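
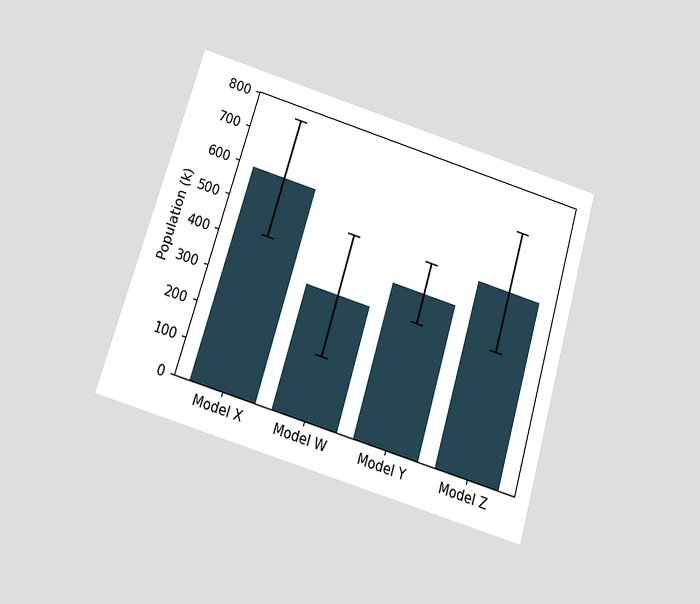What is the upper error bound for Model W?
510k

The chart is tilted about 17° clockwise and viewed slightly from below. The Model W bar's upper whisker reaches 510k.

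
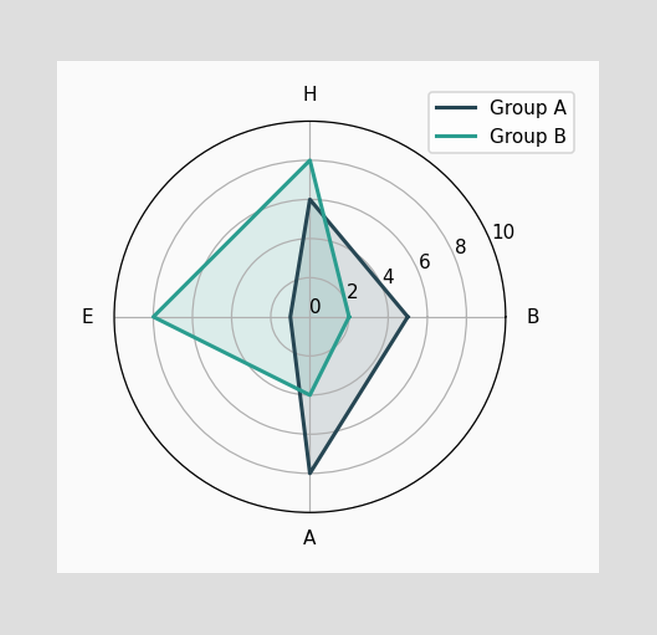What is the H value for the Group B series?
On the H axis, Group B reaches 8.

8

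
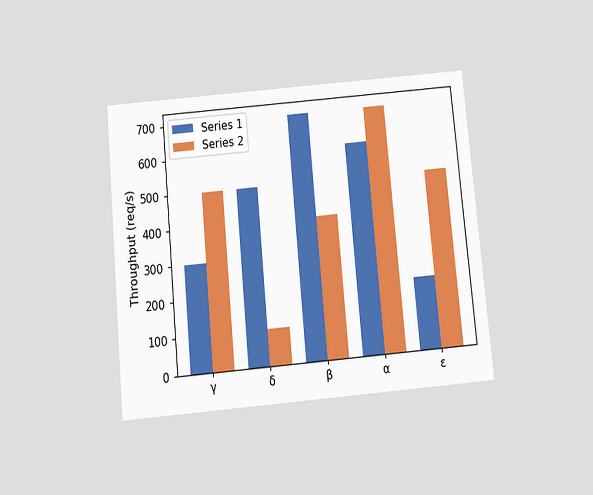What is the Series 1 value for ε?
200req/s

The chart is tilted about 5° counter-clockwise and viewed slightly from below. The Series 1 bar at ε reaches 200req/s on the y-axis.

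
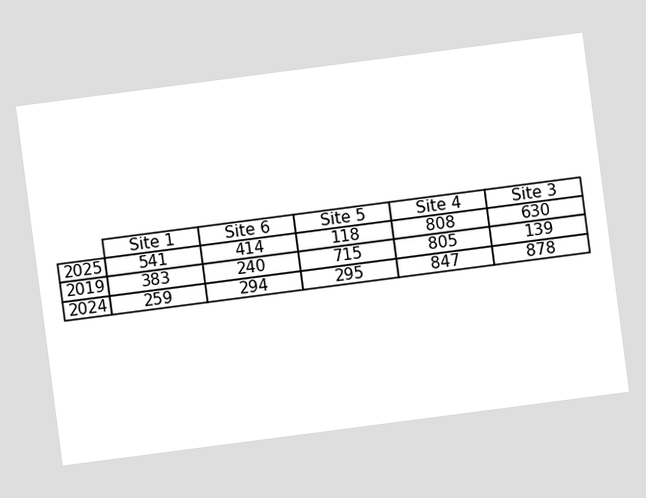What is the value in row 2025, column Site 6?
The chart is tilted about 7° counter-clockwise. The (2025, Site 6) cell reads 414.

414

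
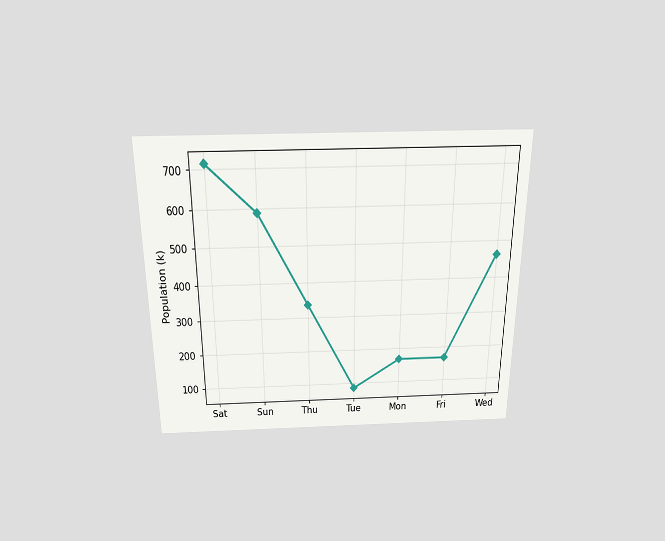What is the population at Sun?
588k

The chart is viewed slightly from above. At Sun, the line is at 588k.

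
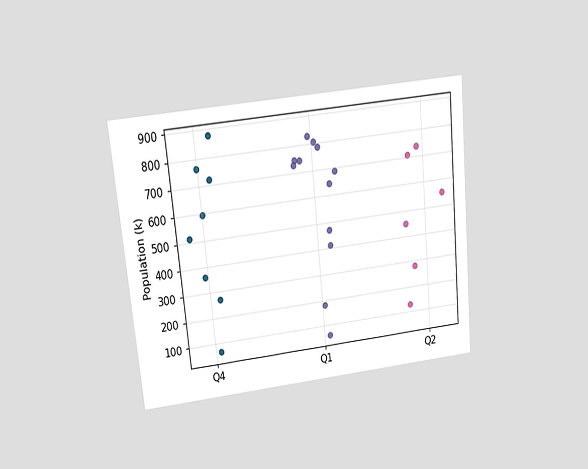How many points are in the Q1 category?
The chart is tilted about 6° counter-clockwise and viewed slightly from above. Counting the markers in the Q1 column gives 12.

12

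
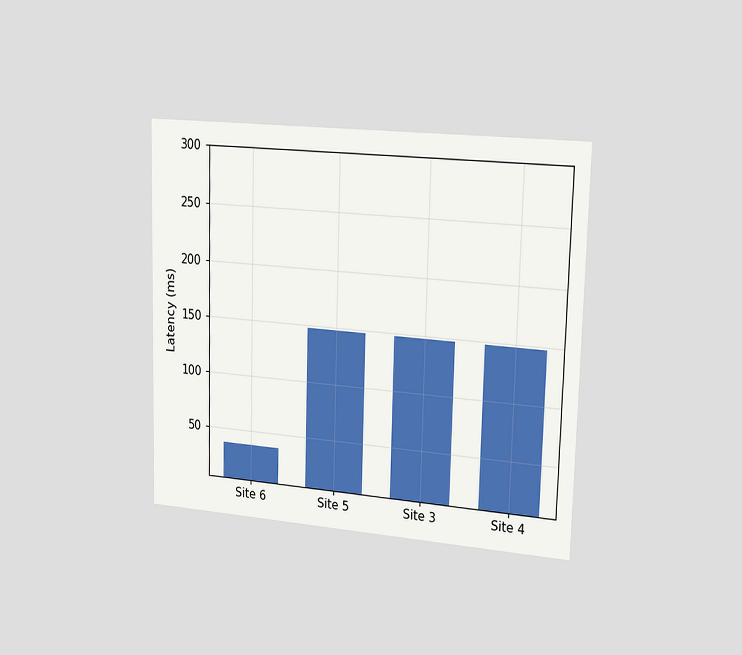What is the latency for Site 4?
The chart is viewed slightly from the right. Reading along the chart's y-axis, the Site 4 bar reaches 148ms.

148ms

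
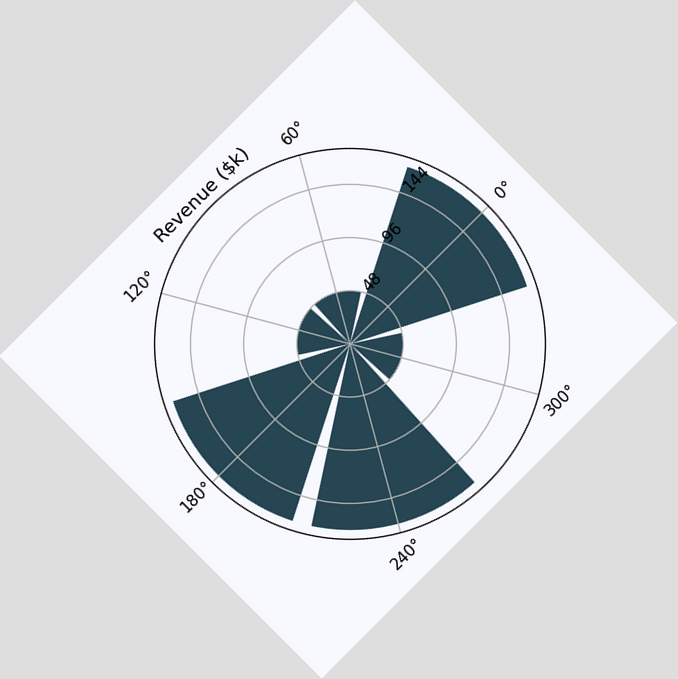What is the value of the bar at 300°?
The chart is tilted about 45° counter-clockwise. The bar at 300° reaches $48k on the radial axis.

$48k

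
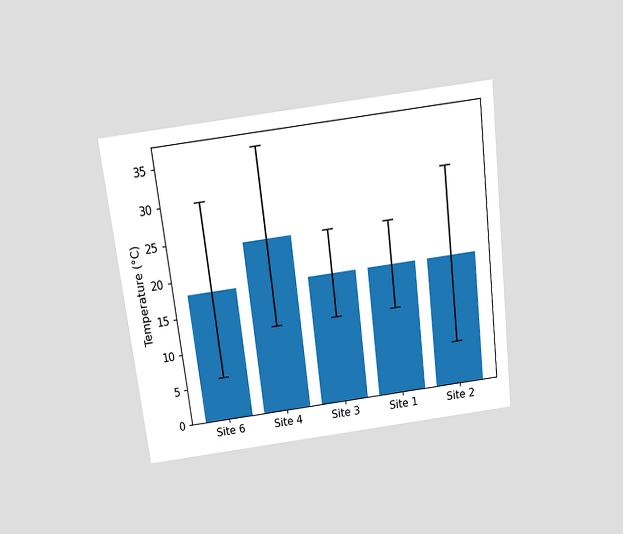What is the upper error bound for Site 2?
30°C

The chart is tilted about 7° counter-clockwise and viewed slightly from above. The Site 2 bar's upper whisker reaches 30°C.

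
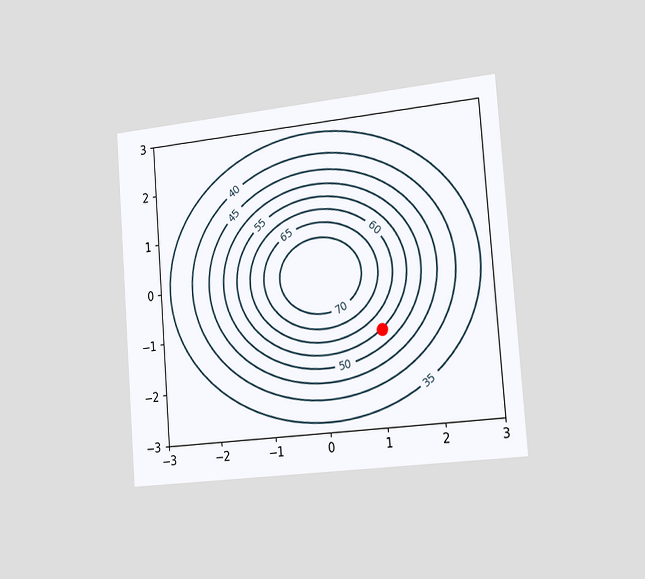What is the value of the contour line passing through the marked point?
The chart is tilted about 4° counter-clockwise and viewed slightly from the right. The marked point sits on the contour labelled 55.

55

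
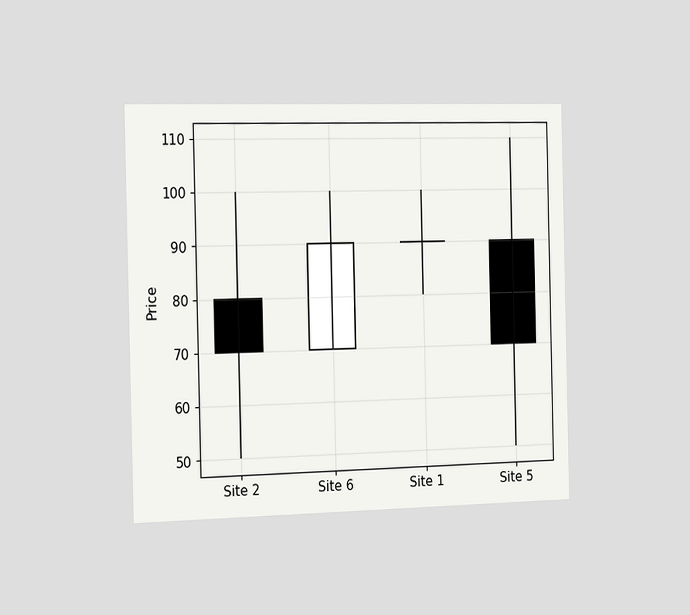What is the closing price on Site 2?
70

The chart is viewed slightly from the left. The Site 2 candle closes at 70.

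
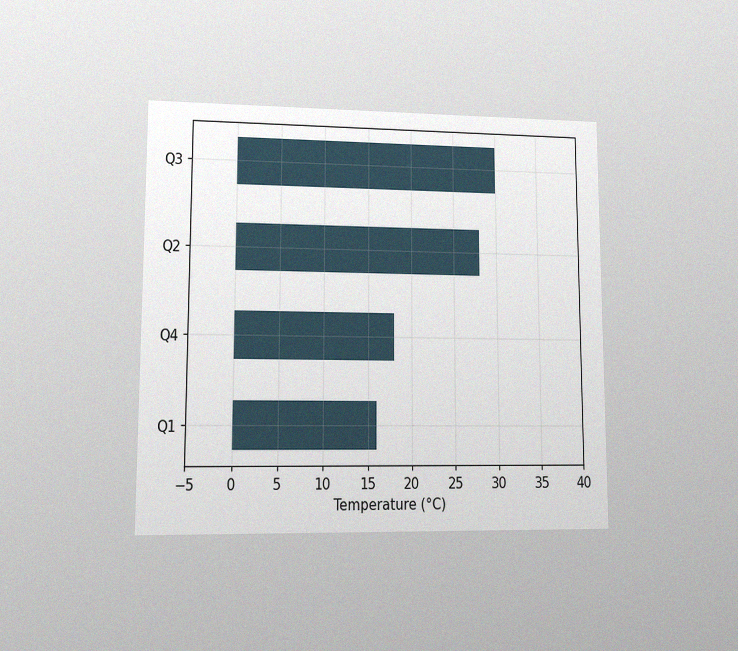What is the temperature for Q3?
30°C

The chart is viewed at a slight angle, with some photo noise. Reading along the chart's x-axis, the Q3 bar reaches 30°C.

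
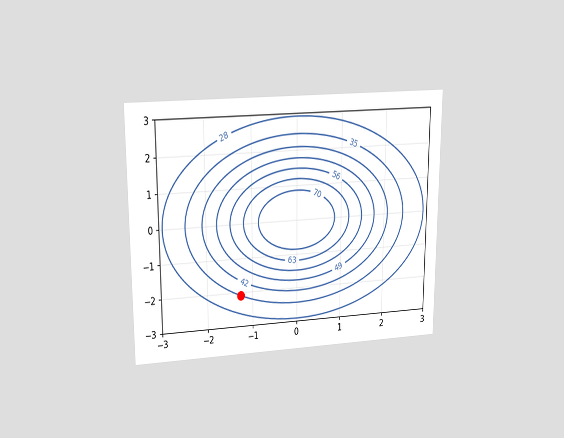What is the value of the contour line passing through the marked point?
35

The chart is viewed at a slight angle. The marked point sits on the contour labelled 35.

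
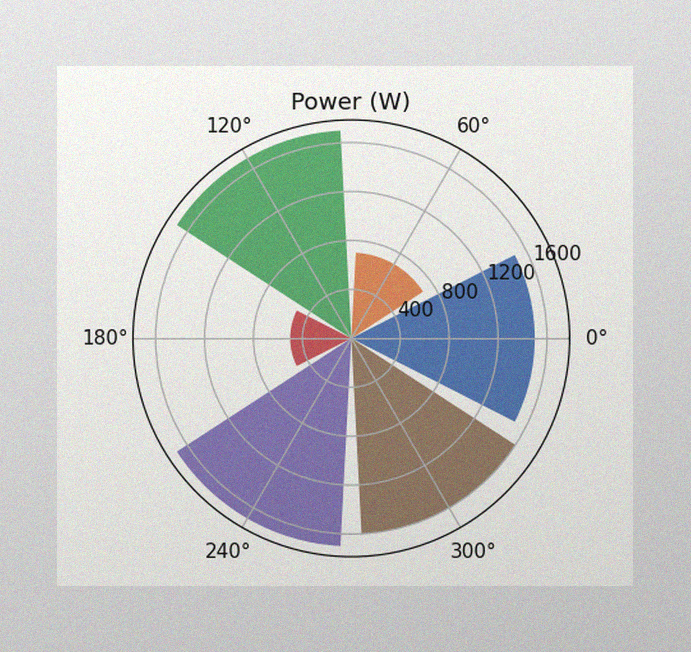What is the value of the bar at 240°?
1700W

The image has some photo noise and uneven lighting. The bar at 240° reaches 1700W on the radial axis.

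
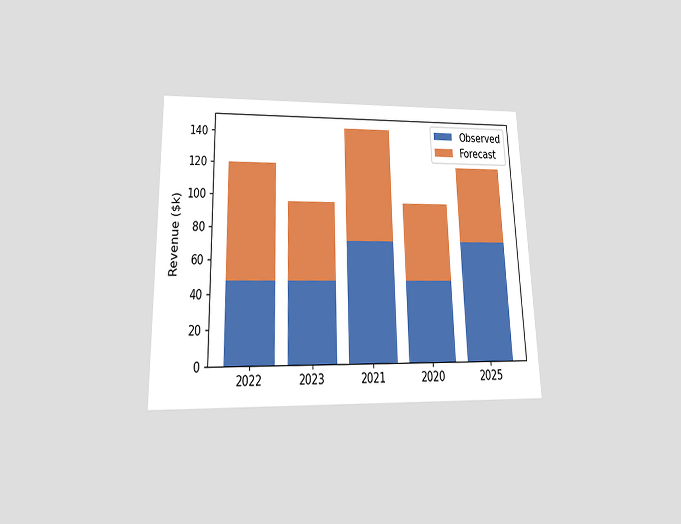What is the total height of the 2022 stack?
$120k

The chart is viewed slightly from below. The 2022 stack's top reaches $120k on the y-axis.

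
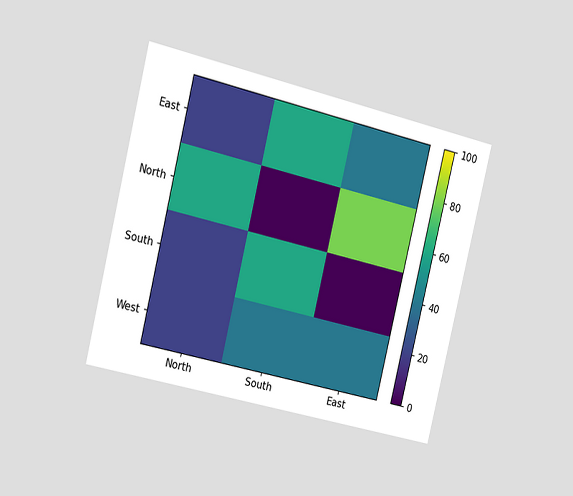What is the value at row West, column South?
40

The chart is tilted about 14° clockwise and viewed slightly from the left. Matching cell (West, South) against the colorbar gives 40.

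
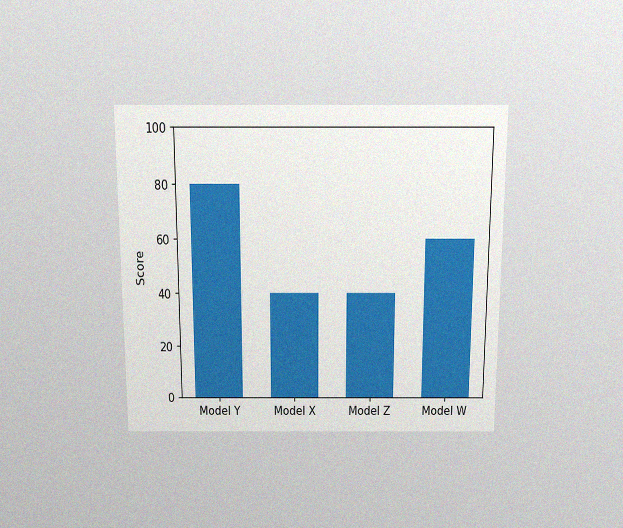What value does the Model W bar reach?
60

The chart is viewed slightly from above, with some photo noise. Reading along the chart's y-axis, the Model W bar reaches 60.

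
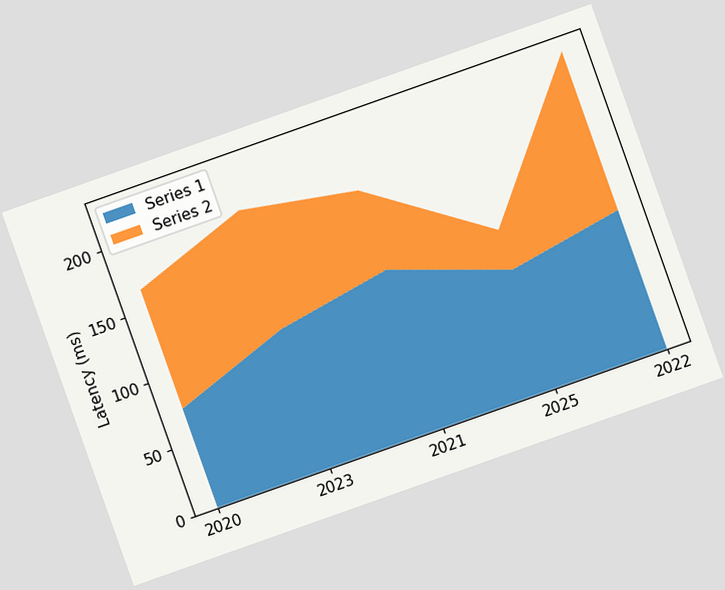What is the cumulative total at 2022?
225ms

The chart is tilted about 19° counter-clockwise. The stacked total at 2022 reaches 225ms.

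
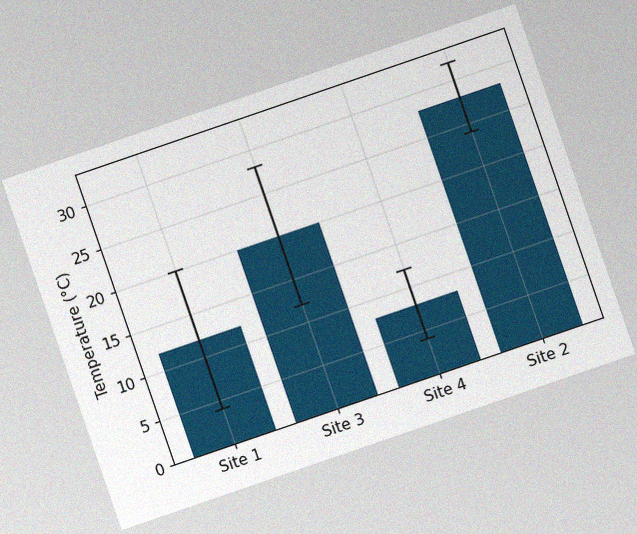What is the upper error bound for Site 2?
32°C

The chart is tilted about 19° counter-clockwise, with some photo noise. The Site 2 bar's upper whisker reaches 32°C.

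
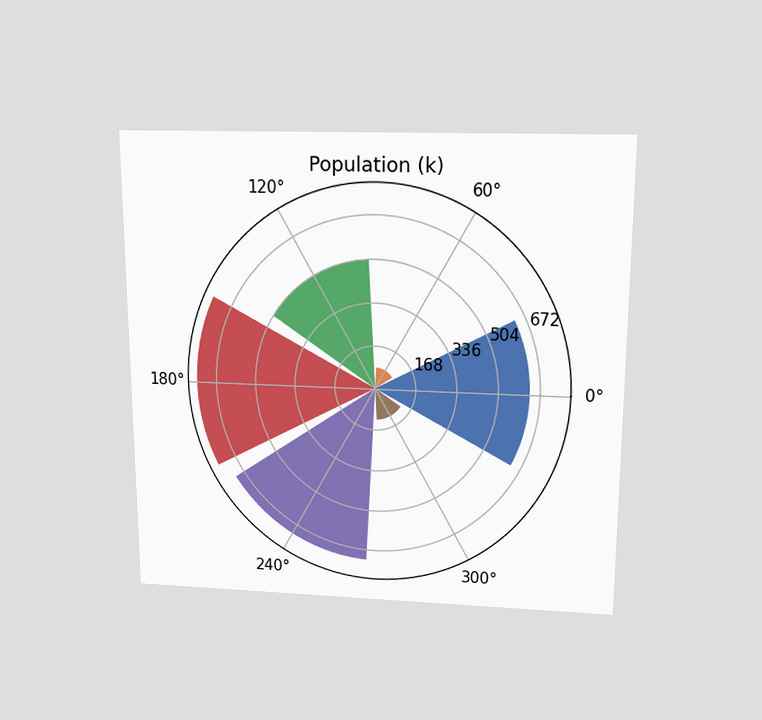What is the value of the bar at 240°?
714k

The chart is viewed slightly from above. The bar at 240° reaches 714k on the radial axis.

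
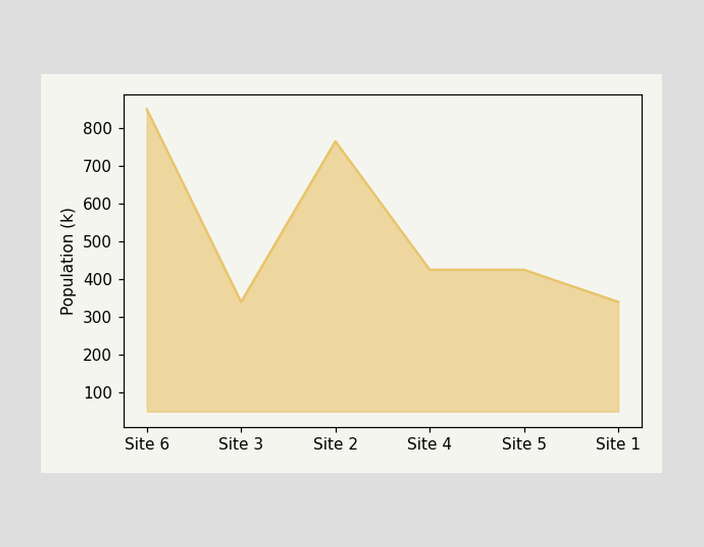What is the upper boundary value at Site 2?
At Site 2 the upper boundary is at 765k.

765k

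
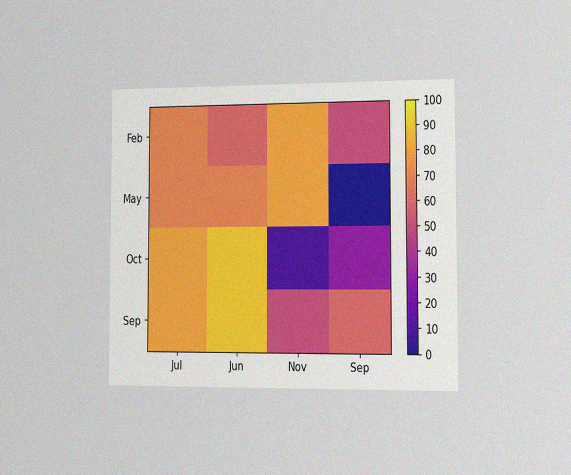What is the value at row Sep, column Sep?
60

The chart is viewed slightly from the right, with some photo noise. Matching cell (Sep, Sep) against the colorbar gives 60.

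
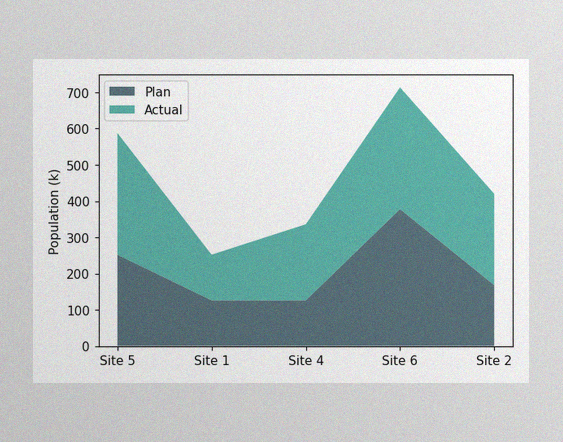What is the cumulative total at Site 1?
The image has some photo noise and uneven lighting. The stacked total at Site 1 reaches 252k.

252k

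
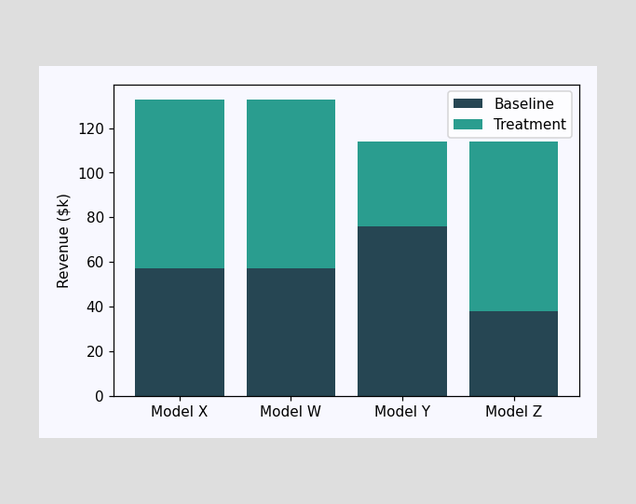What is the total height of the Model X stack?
$133k

The Model X stack's top reaches $133k on the y-axis.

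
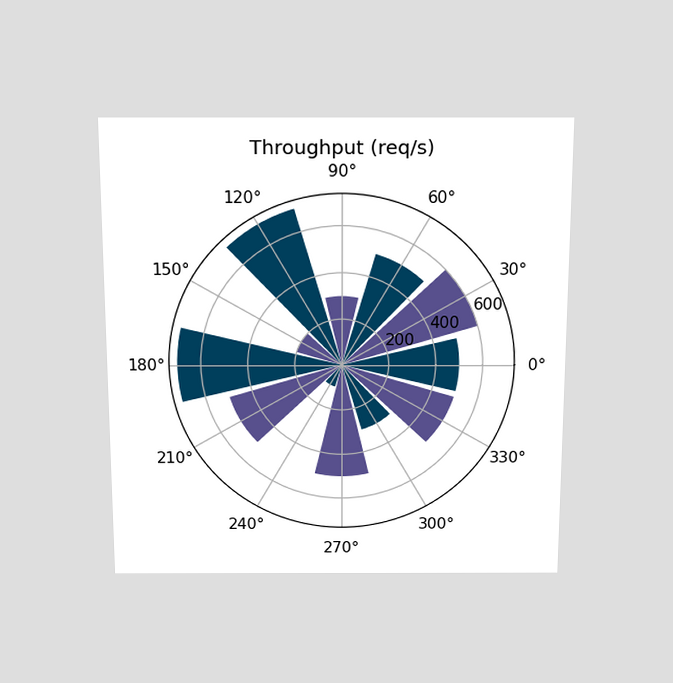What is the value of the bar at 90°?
300req/s

The chart is viewed slightly from above. The bar at 90° reaches 300req/s on the radial axis.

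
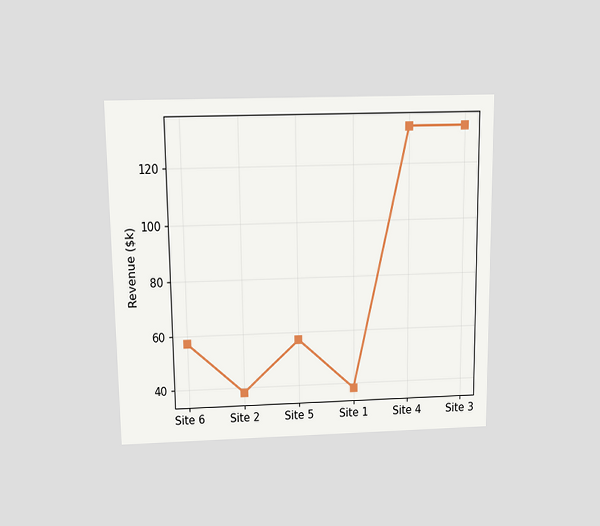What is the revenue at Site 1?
The chart is viewed slightly from above. At Site 1, the line is at $38k.

$38k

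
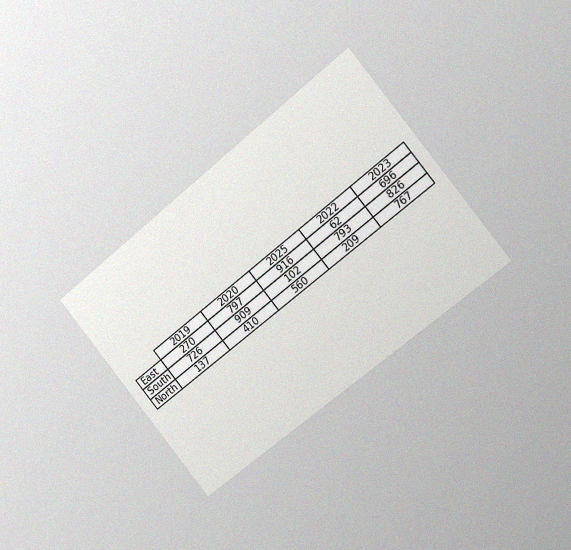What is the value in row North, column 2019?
137

The chart is tilted about 39° counter-clockwise and viewed slightly from the right, with some photo noise. The (North, 2019) cell reads 137.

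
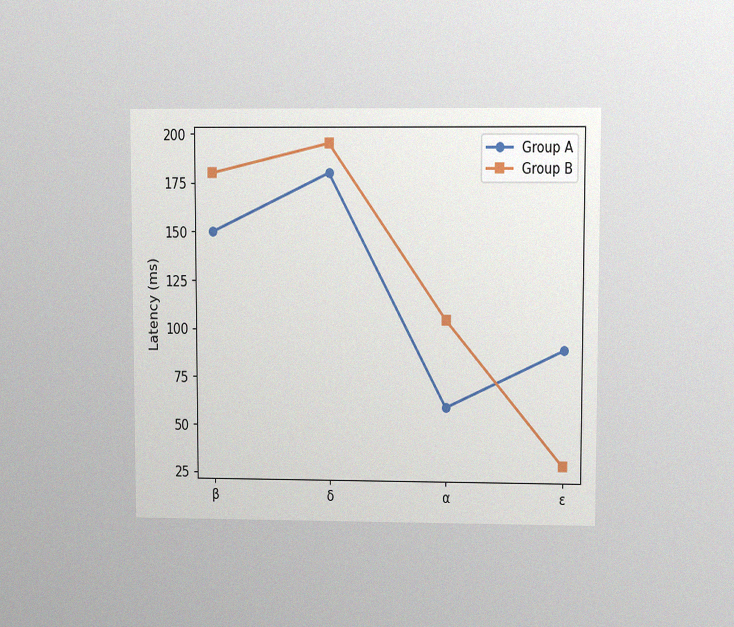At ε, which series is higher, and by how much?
The chart is viewed at a slight angle, with some photo noise. At ε, Group A sits above the other line by 60ms.

Group A, by 60ms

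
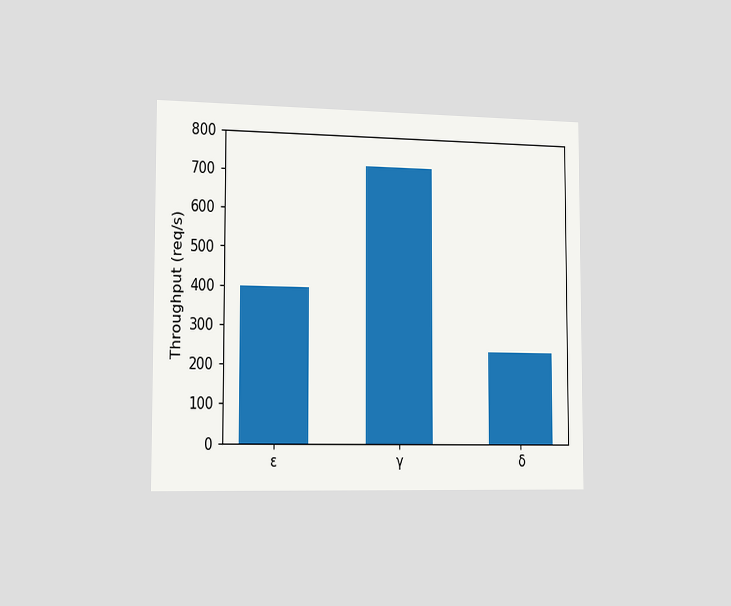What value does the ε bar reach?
The chart is viewed slightly from the left. Reading along the chart's y-axis, the ε bar reaches 400req/s.

400req/s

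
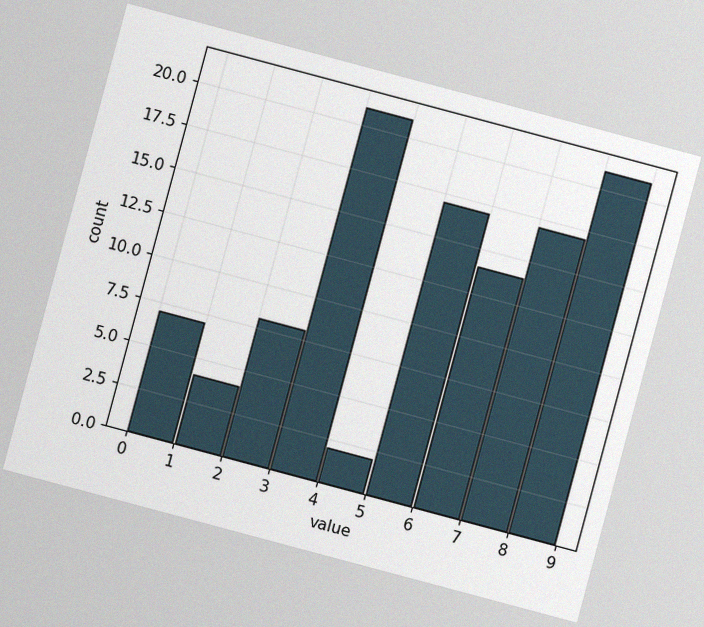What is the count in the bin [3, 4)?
21

The chart is tilted about 15° clockwise, with some photo noise. The [3, 4) bin has height 21.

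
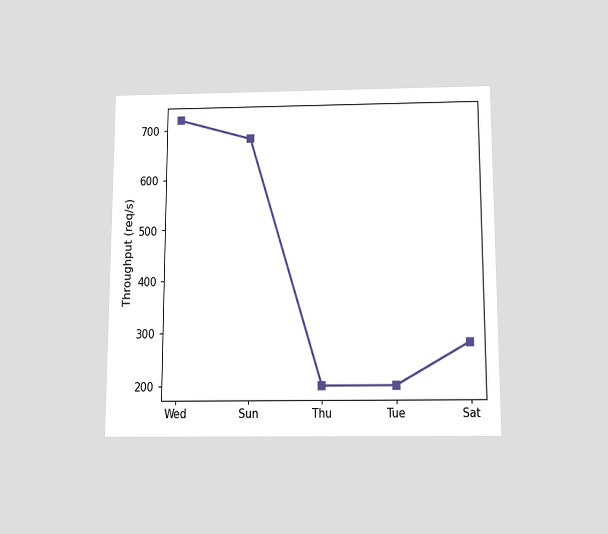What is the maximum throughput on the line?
720req/s

The chart is viewed slightly from below. The highest point is at Wed, and reading across to the y-axis gives 720req/s.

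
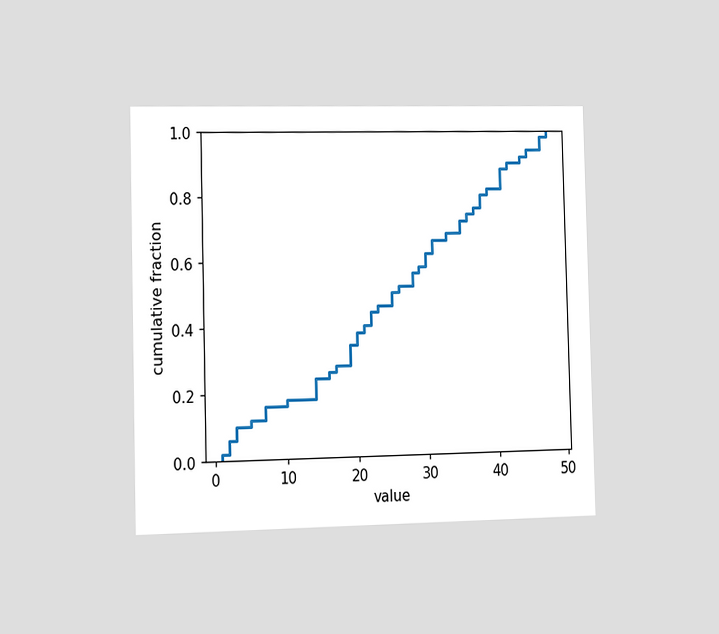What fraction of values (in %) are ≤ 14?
24%

The chart is viewed slightly from the left. At x=14 the ECDF step is at 24%.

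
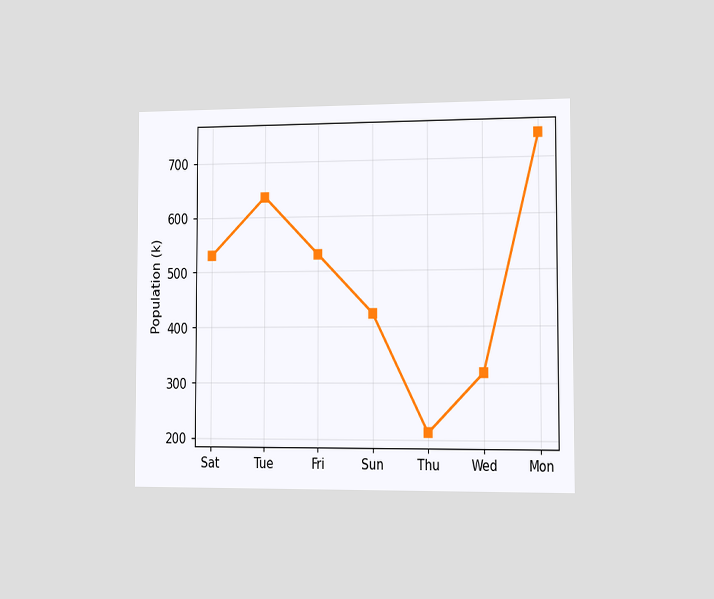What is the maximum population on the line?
742k

The chart is viewed slightly from the right. The highest point is at Mon, and reading across to the y-axis gives 742k.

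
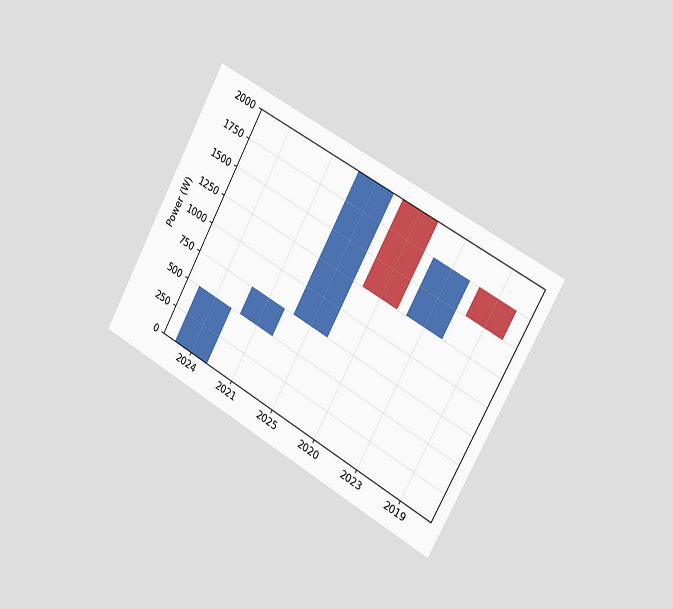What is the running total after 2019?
The chart is tilted about 29° clockwise and viewed slightly from the right. After 2019 the running total reaches 1500W.

1500W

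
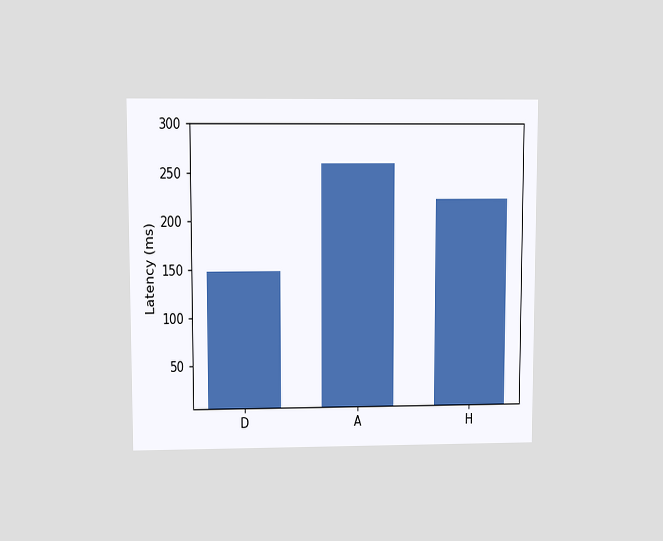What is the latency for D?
The chart is viewed at a slight angle. Reading along the chart's y-axis, the D bar reaches 148ms.

148ms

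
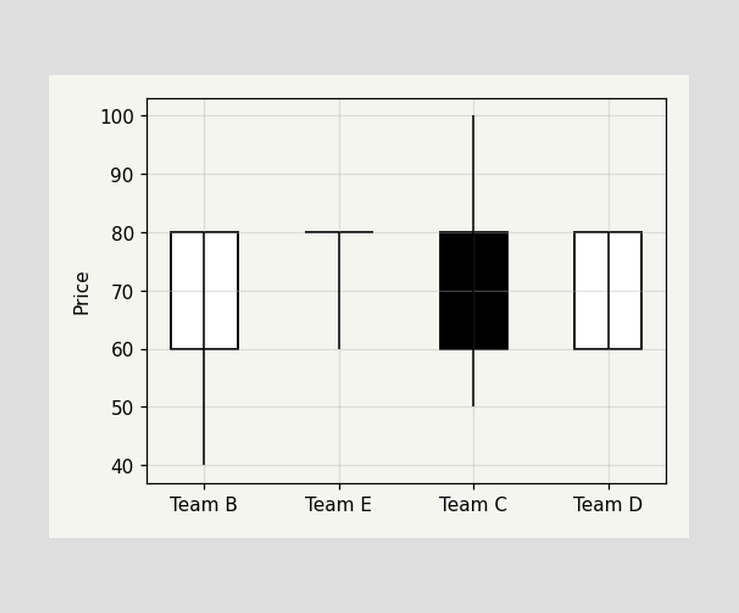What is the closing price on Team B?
80

The Team B candle closes at 80.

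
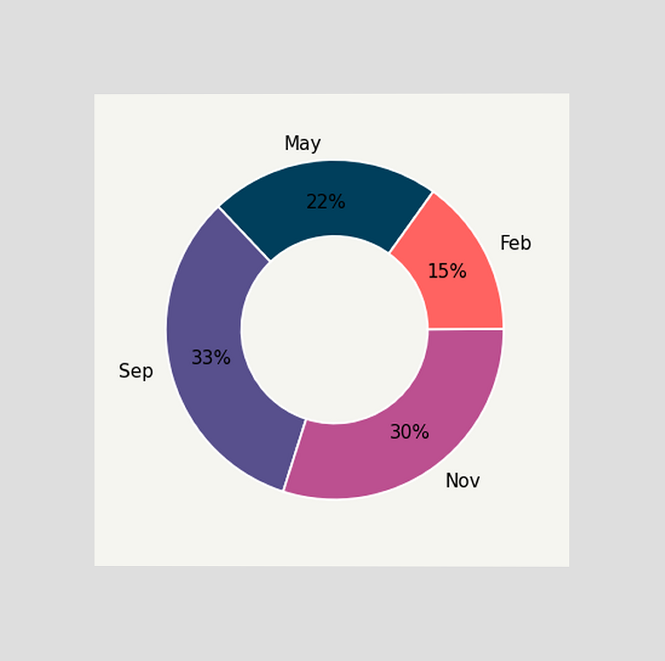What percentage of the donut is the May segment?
22%

The chart is viewed at a slight angle. The May segment takes up 22% of the ring.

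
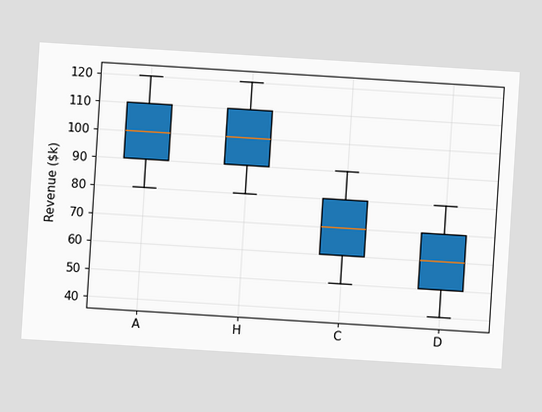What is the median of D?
The chart is tilted about 4° clockwise. The median line in the D box sits at $60k.

$60k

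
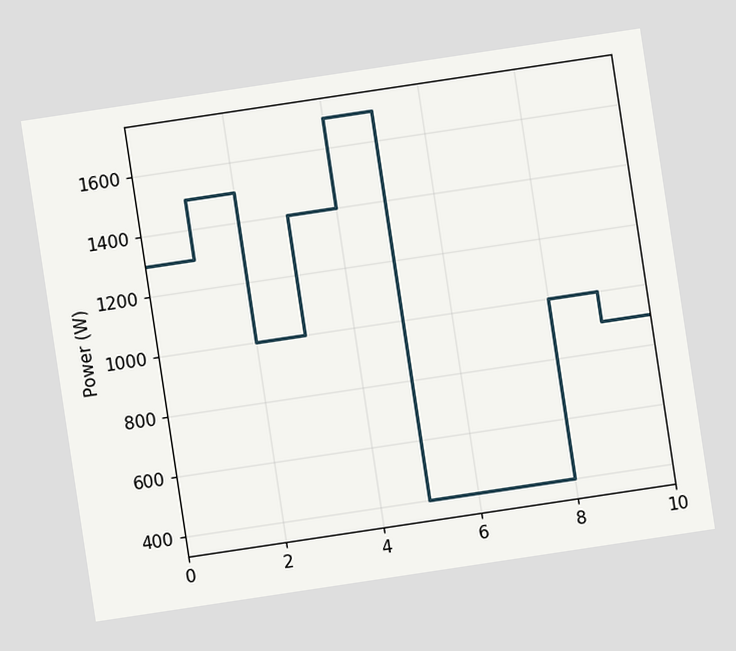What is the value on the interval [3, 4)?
The chart is tilted about 9° counter-clockwise. On [3, 4) the step sits at 1400W.

1400W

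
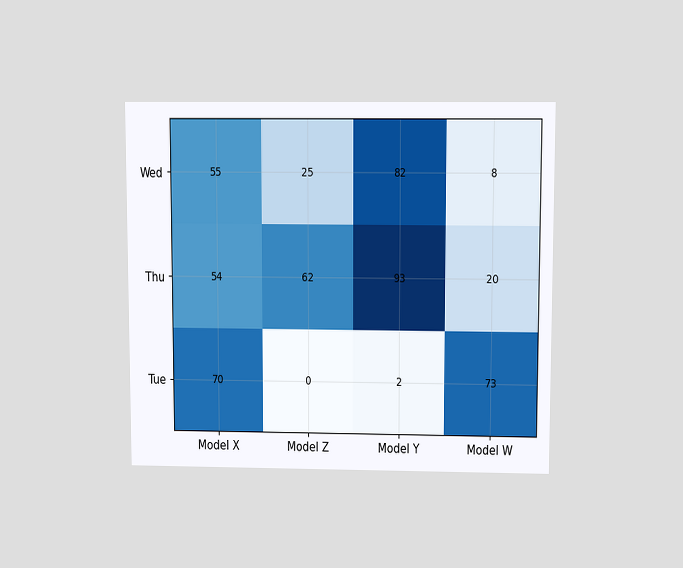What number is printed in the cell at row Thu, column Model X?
54

The chart is viewed slightly from above. The (Thu, Model X) cell reads 54.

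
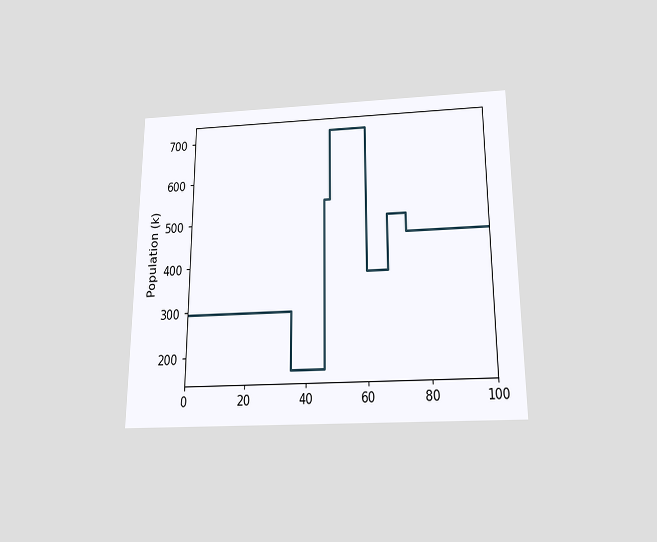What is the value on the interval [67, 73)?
The chart is viewed slightly from below. On [67, 73) the step sits at 504k.

504k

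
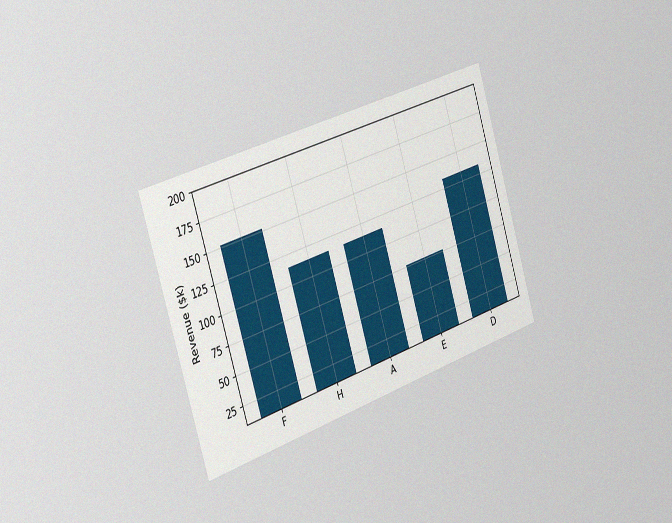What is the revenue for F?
The chart is tilted about 18° counter-clockwise and viewed slightly from the left, with some photo noise. Reading along the chart's y-axis, the F bar reaches $152k.

$152k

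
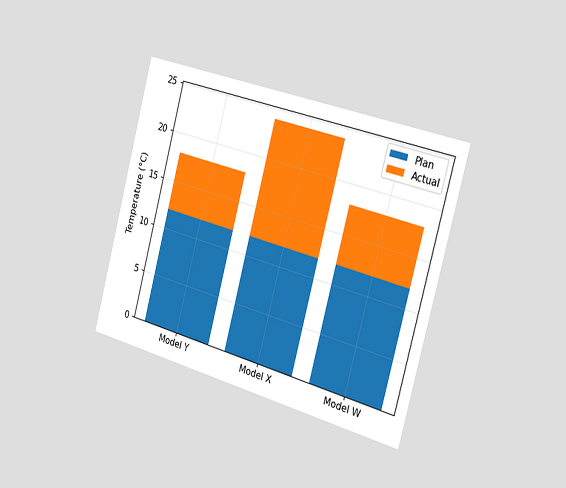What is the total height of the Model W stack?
The chart is tilted about 15° clockwise and viewed slightly from the right. The Model W stack's top reaches 18°C on the y-axis.

18°C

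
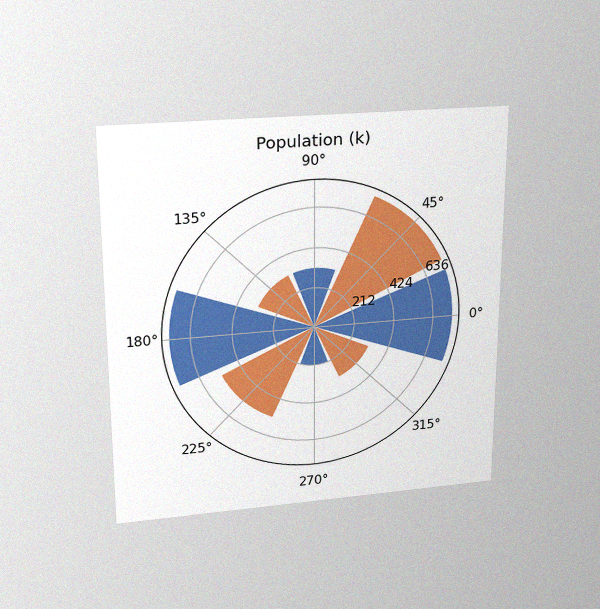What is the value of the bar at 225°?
The chart is viewed slightly from above, with some photo noise. The bar at 225° reaches 530k on the radial axis.

530k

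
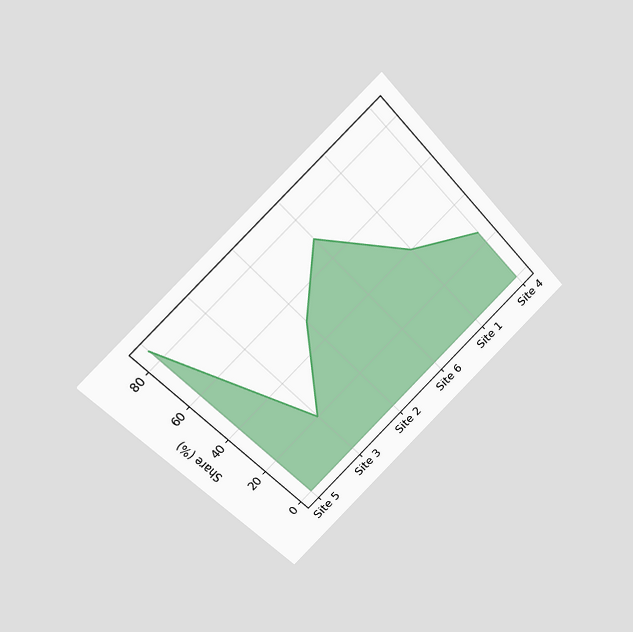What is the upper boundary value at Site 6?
70%

The chart is tilted about 44° counter-clockwise and viewed at a slight angle. At Site 6 the upper boundary is at 70%.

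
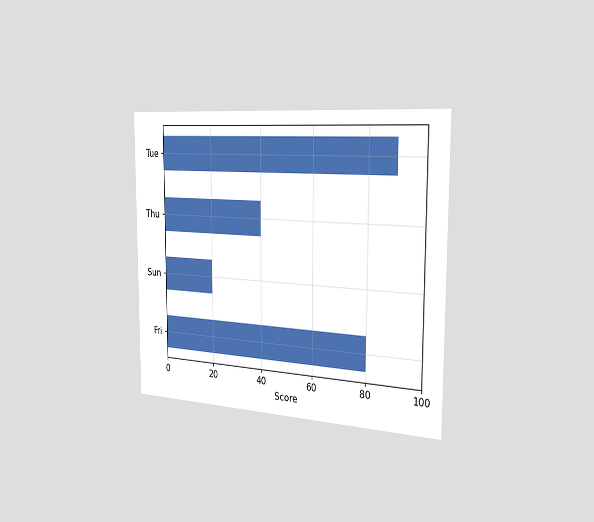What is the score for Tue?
90

The chart is viewed slightly from the right. Reading along the chart's x-axis, the Tue bar reaches 90.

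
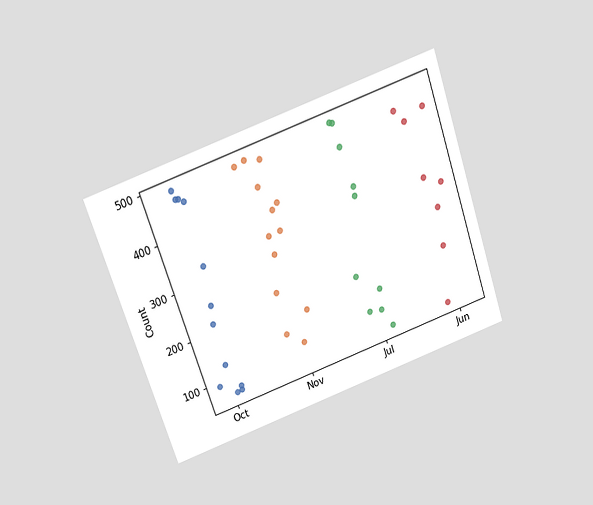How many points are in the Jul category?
10

The chart is tilted about 19° counter-clockwise and viewed slightly from above. Counting the markers in the Jul column gives 10.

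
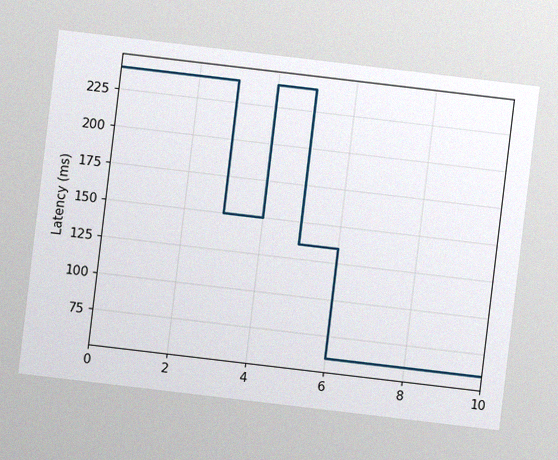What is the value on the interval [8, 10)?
60ms

The chart is tilted about 7° clockwise, with some photo noise. On [8, 10) the step sits at 60ms.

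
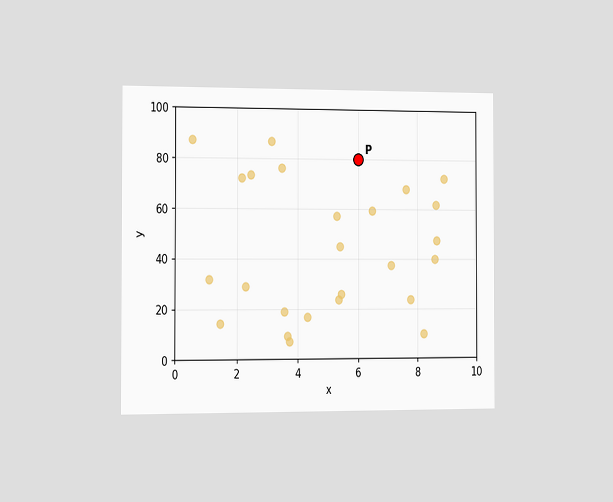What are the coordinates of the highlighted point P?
The chart is viewed slightly from the left. Following the gridlines from P to each axis, P sits at (6, 80).

(6, 80)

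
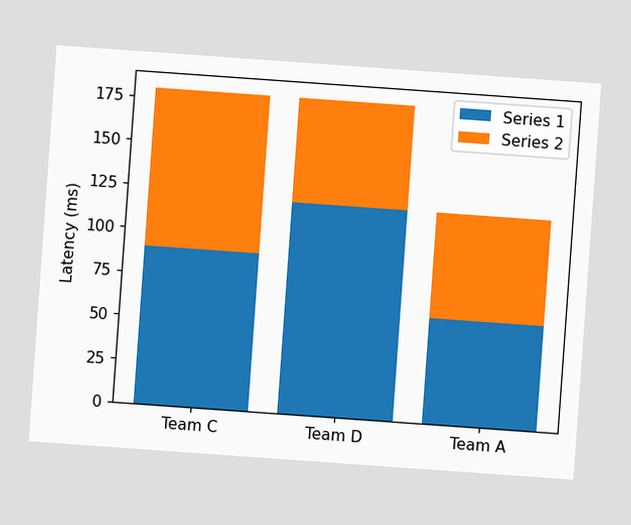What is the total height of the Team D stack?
180ms

The chart is tilted about 4° clockwise. The Team D stack's top reaches 180ms on the y-axis.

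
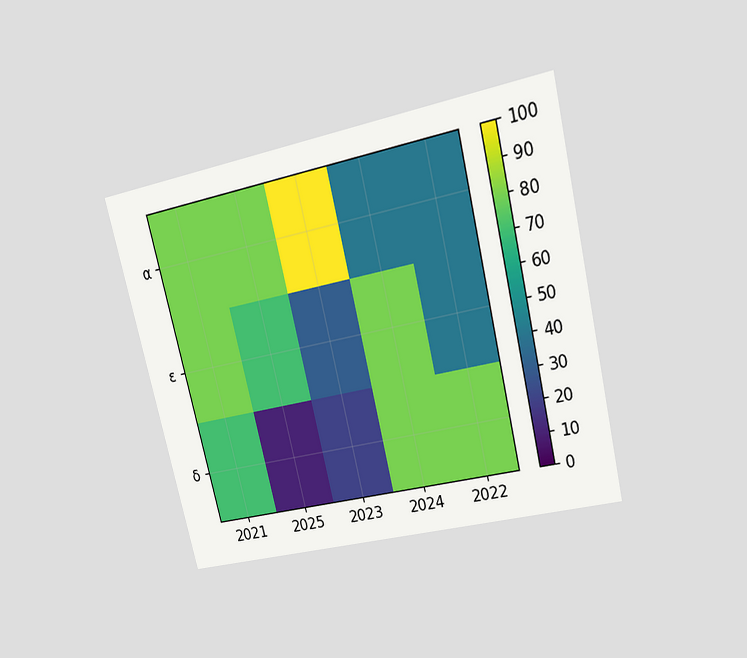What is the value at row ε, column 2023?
The chart is tilted about 13° counter-clockwise and viewed at a slight angle. Matching cell (ε, 2023) against the colorbar gives 30.

30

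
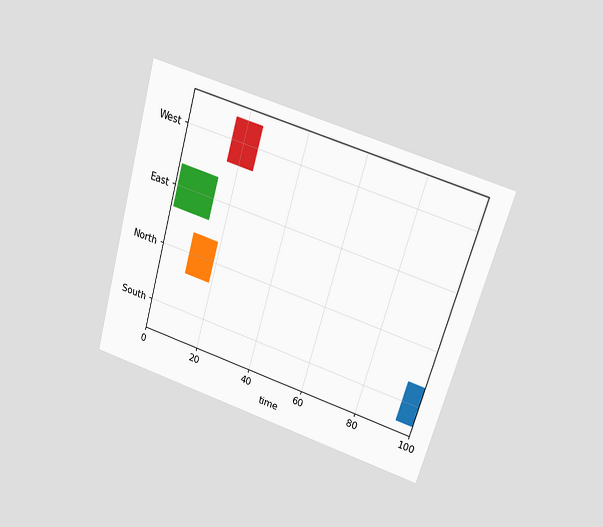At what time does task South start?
94

The chart is tilted about 16° clockwise and viewed at a slight angle. The South bar begins at t=94.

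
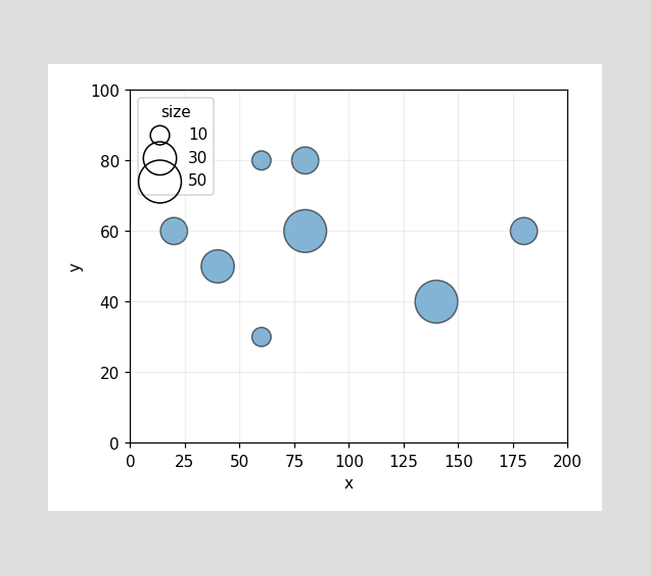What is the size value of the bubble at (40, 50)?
30

Matching the bubble at (40, 50) against the size legend gives 30.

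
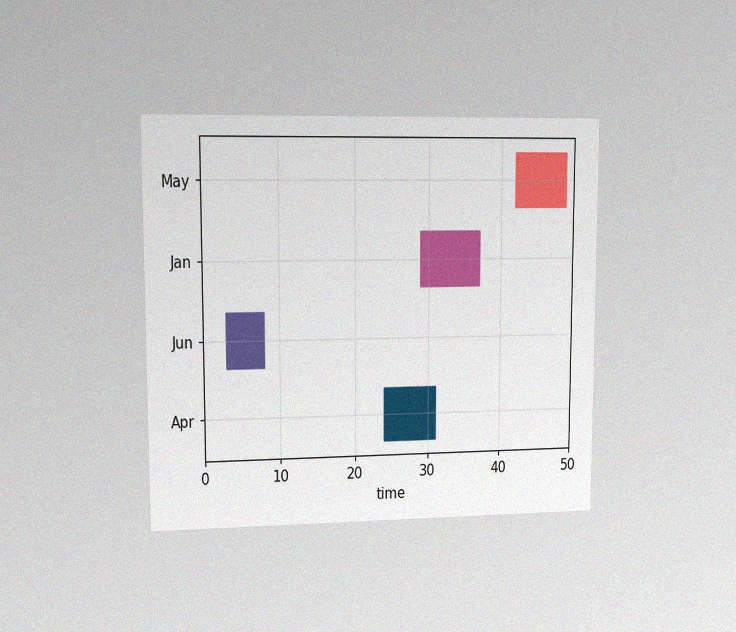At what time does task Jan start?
The chart is viewed at a slight angle, with some photo noise. The Jan bar begins at t=29.

29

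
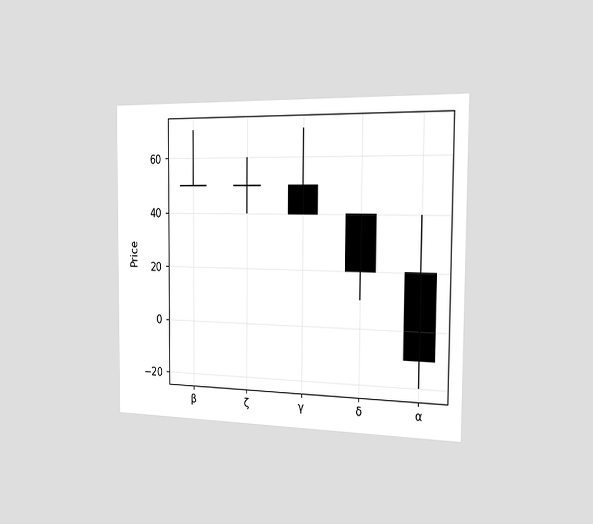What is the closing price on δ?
20

The chart is viewed slightly from the right. The δ candle closes at 20.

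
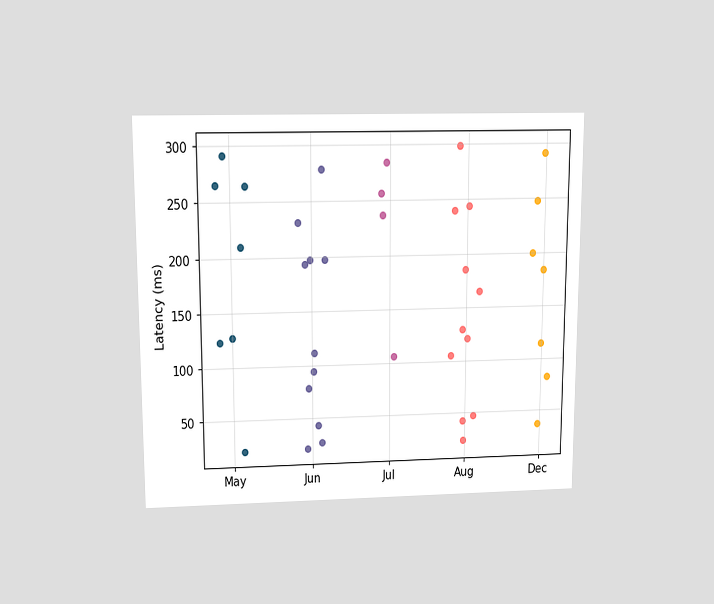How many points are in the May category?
7

The chart is viewed slightly from above. Counting the markers in the May column gives 7.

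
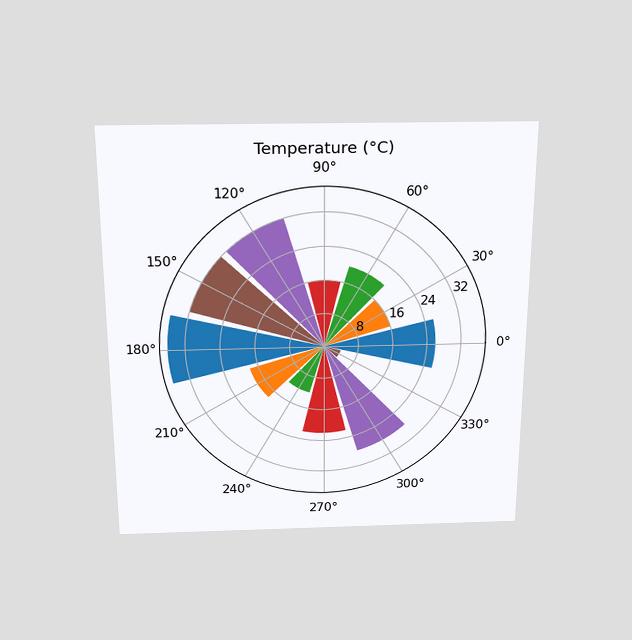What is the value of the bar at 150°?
32°C

The chart is viewed slightly from above. The bar at 150° reaches 32°C on the radial axis.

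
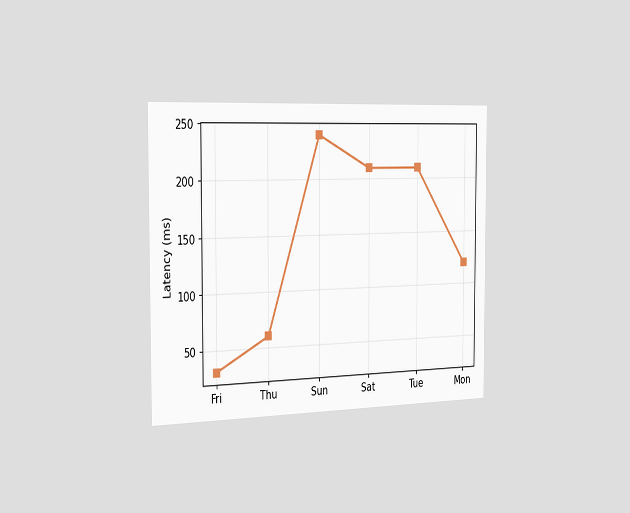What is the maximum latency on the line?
The chart is viewed slightly from the left. The highest point is at Sun, and reading across to the y-axis gives 240ms.

240ms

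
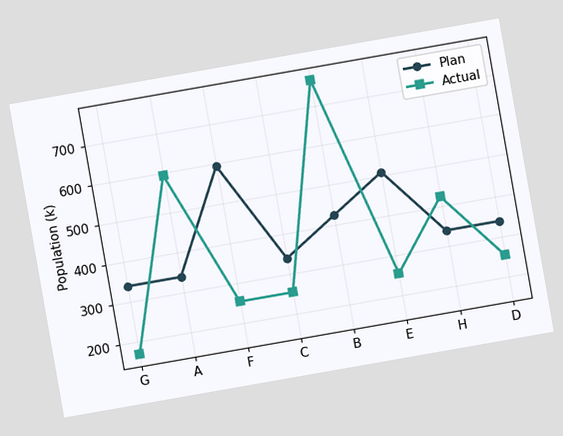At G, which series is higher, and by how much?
Plan, by 170k

The chart is tilted about 10° counter-clockwise. At G, Plan sits above the other line by 170k.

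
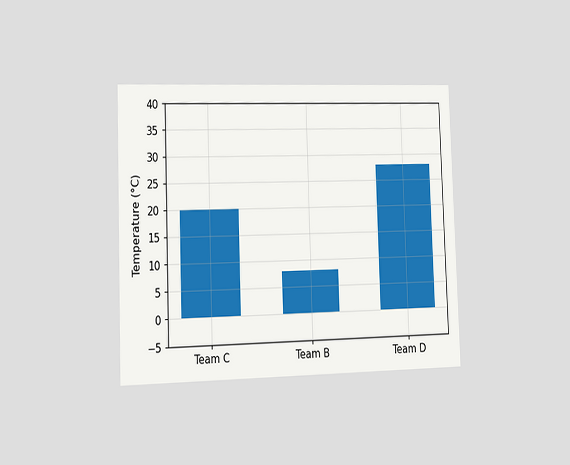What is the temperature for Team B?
The chart is viewed slightly from the left. Reading along the chart's y-axis, the Team B bar reaches 8°C.

8°C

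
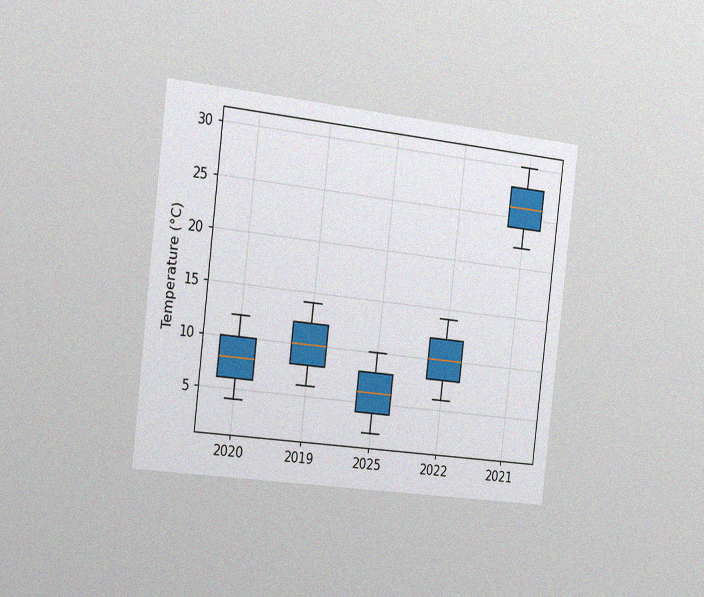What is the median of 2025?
The chart is tilted about 7° clockwise and viewed slightly from the left, with some photo noise. The median line in the 2025 box sits at 6°C.

6°C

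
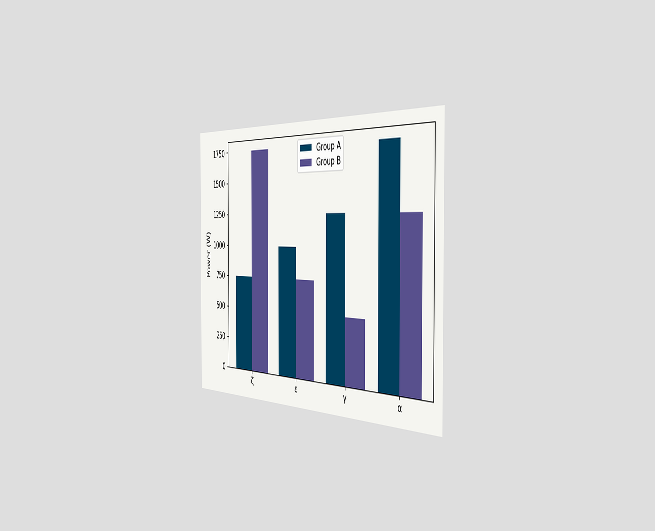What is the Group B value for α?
The chart is viewed slightly from the right. The Group B bar at α reaches 1250W on the y-axis.

1250W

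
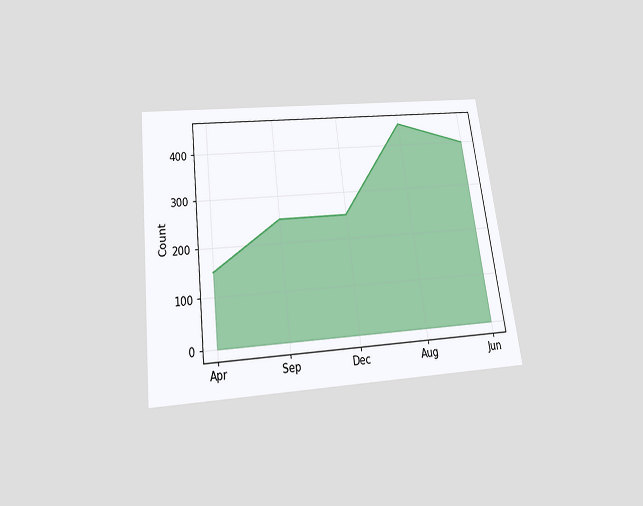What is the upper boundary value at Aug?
The chart is tilted about 7° counter-clockwise and viewed slightly from below. At Aug the upper boundary is at 450.

450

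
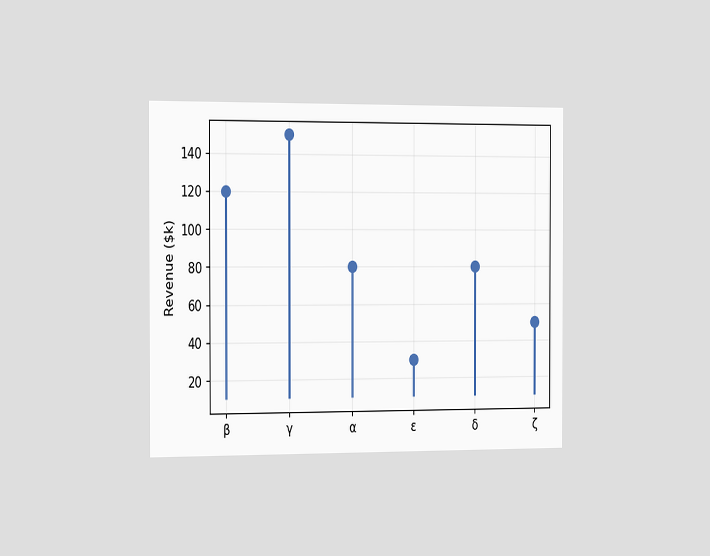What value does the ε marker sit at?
The chart is viewed slightly from the left. The ε marker sits at $30k.

$30k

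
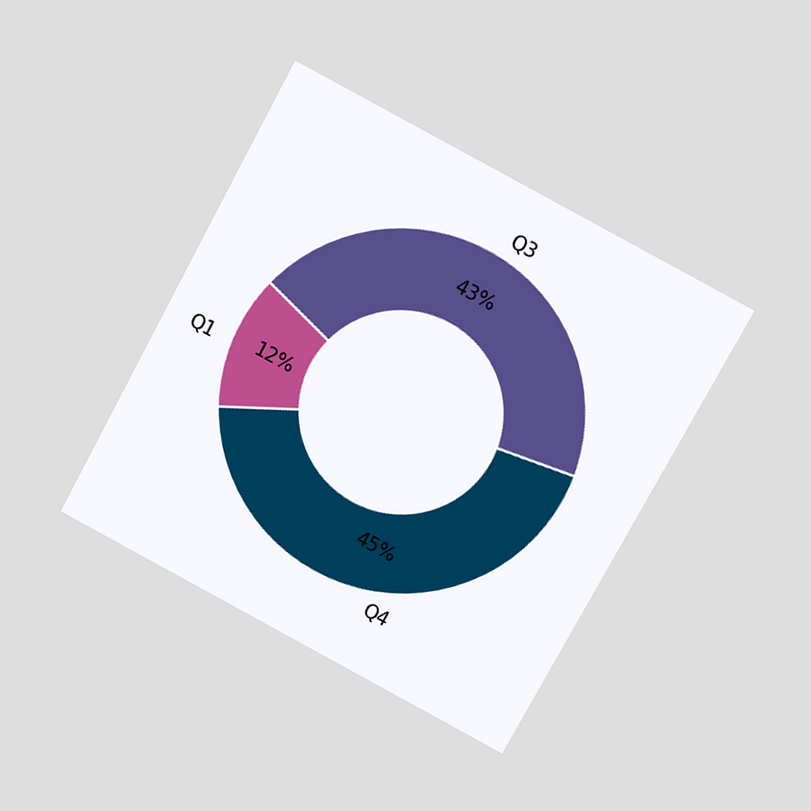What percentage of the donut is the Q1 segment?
The chart is tilted about 28° clockwise and viewed at a slight angle. The Q1 segment takes up 12% of the ring.

12%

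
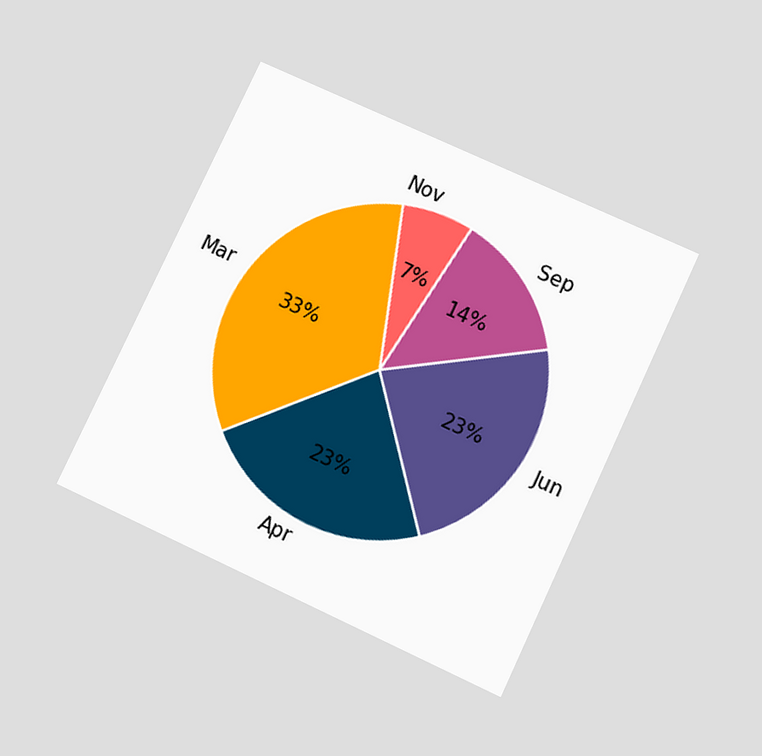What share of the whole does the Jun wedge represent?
23%

The chart is tilted about 25° clockwise and viewed slightly from below. The Jun slice takes up 23% of the pie.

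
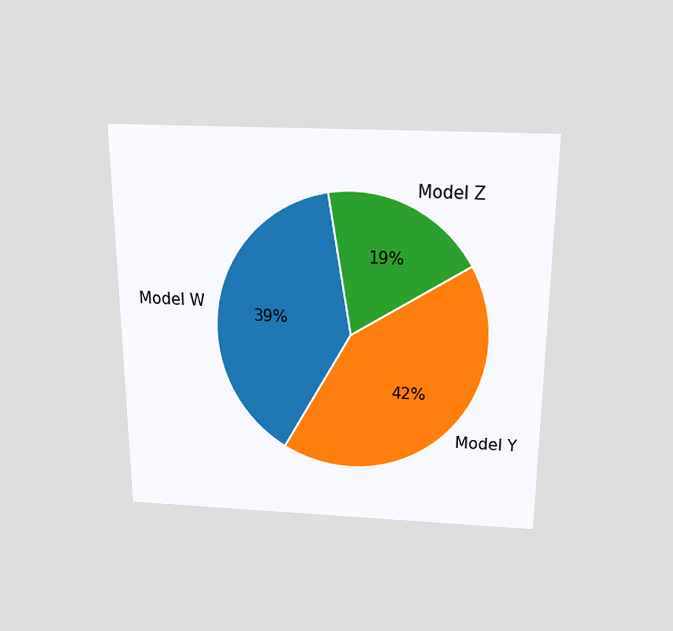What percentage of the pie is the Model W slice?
The chart is viewed slightly from above. The Model W slice takes up 39% of the pie.

39%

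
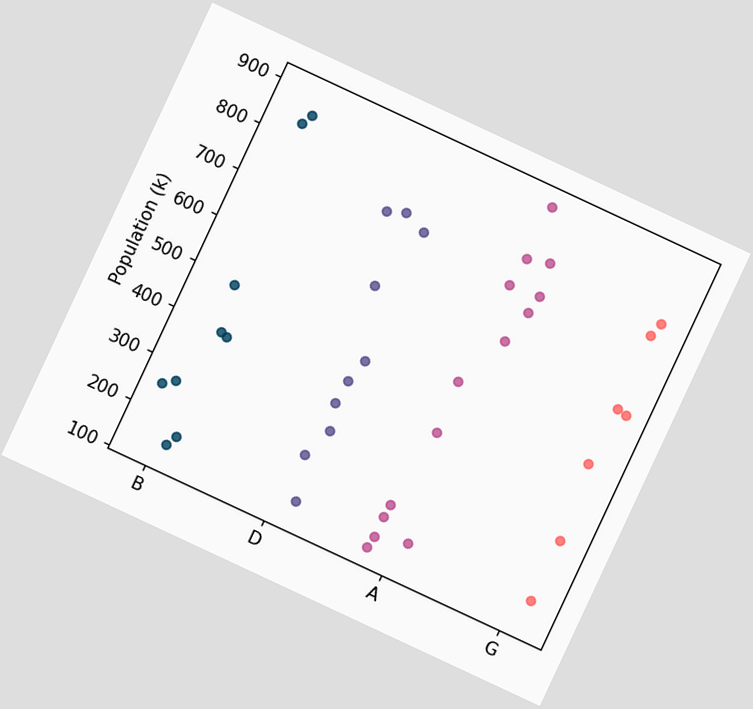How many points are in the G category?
The chart is tilted about 25° clockwise. Counting the markers in the G column gives 7.

7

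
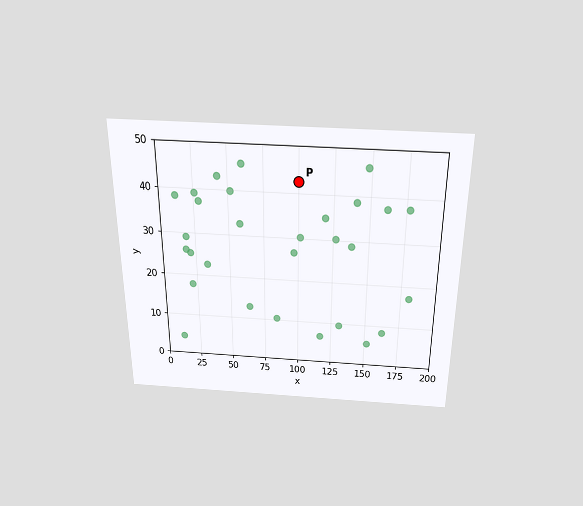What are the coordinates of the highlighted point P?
(100, 42.5)

The chart is viewed slightly from above. Following the gridlines from P to each axis, P sits at (100, 42.5).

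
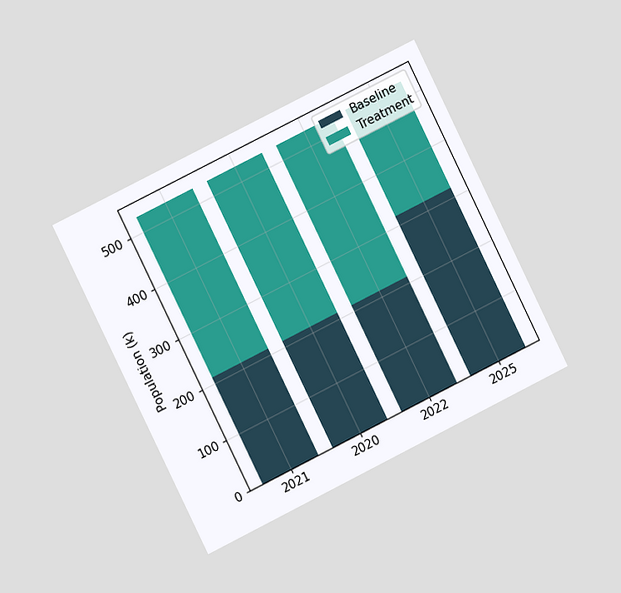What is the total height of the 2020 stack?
The chart is tilted about 26° counter-clockwise and viewed at a slight angle. The 2020 stack's top reaches 530k on the y-axis.

530k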